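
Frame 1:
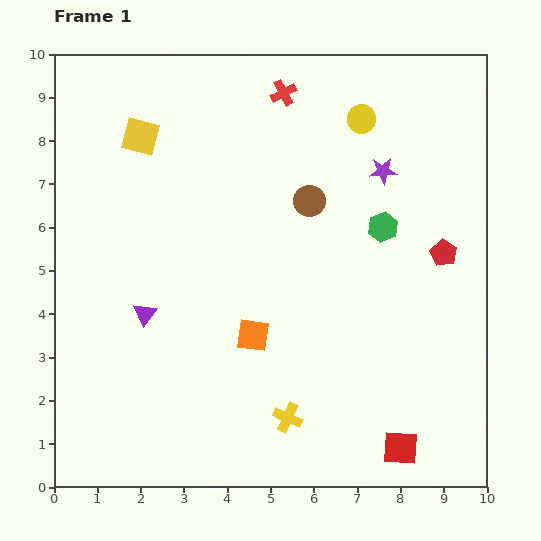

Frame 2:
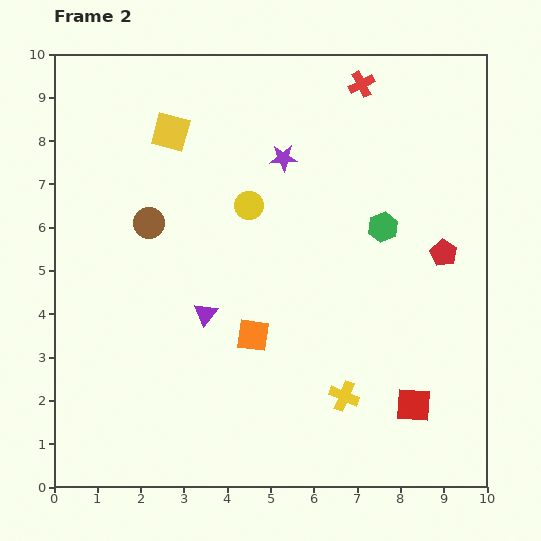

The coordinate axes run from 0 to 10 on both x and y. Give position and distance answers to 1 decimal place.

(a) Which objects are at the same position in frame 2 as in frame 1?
the red pentagon, the orange square, the green hexagon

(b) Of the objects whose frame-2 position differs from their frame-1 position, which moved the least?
the yellow square

(moved 0.7)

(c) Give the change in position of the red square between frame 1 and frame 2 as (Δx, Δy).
(0.3, 1.0)

The red square was at (8.0, 0.9) in frame 1 and (8.3, 1.9) in frame 2.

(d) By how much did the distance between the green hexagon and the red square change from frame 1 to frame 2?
-0.9

Distance in frame 1: 5.1. Distance in frame 2: 4.2.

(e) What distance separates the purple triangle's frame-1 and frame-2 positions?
1.4

The purple triangle moved from (2.1, 4.0) to (3.5, 4.0), a distance of √(1.4² + 0.0²) ≈ 1.4.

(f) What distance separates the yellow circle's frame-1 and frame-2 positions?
3.3

The yellow circle moved from (7.1, 8.5) to (4.5, 6.5), a distance of √(2.6² + 2.0²) ≈ 3.3.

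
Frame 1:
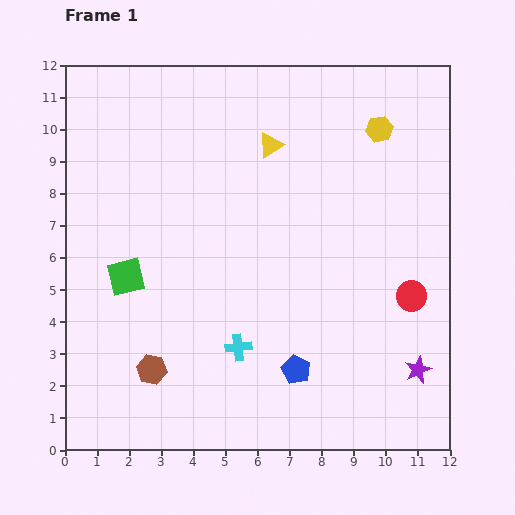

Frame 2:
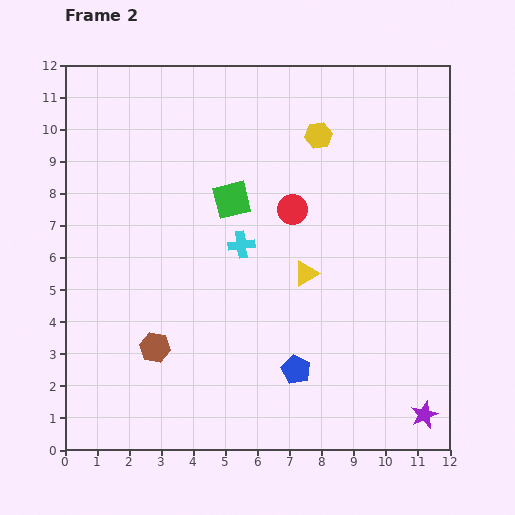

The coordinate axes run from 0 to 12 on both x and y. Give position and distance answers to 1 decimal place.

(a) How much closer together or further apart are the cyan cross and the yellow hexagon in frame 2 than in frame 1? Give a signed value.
-3.9

Distance in frame 1: 8.1. Distance in frame 2: 4.2.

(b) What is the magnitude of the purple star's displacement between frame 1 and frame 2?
1.4

The purple star moved from (11.0, 2.5) to (11.2, 1.1), a distance of √(0.2² + 1.4²) ≈ 1.4.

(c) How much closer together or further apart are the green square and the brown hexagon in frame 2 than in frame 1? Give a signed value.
+2.2

Distance in frame 1: 3.0. Distance in frame 2: 5.2.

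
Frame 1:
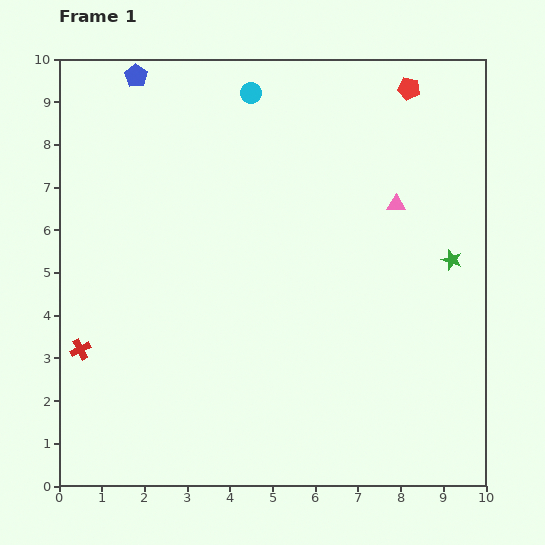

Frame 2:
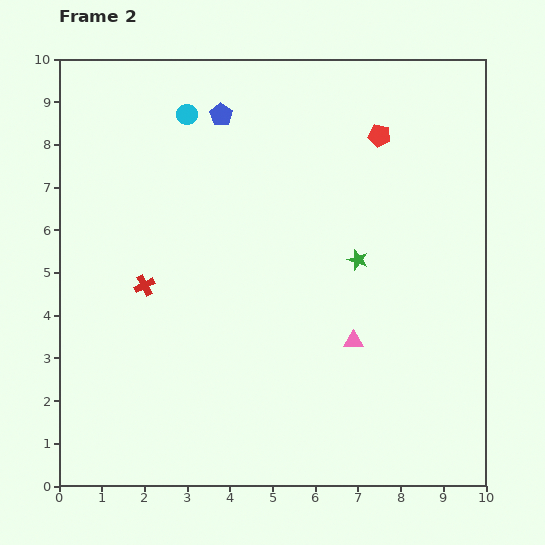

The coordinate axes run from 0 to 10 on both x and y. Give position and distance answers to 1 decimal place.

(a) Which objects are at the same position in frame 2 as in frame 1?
none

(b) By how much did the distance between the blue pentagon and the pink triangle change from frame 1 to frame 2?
-0.7

Distance in frame 1: 6.8. Distance in frame 2: 6.1.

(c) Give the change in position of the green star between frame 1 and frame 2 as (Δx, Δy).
(-2.2, 0.0)

The green star was at (9.2, 5.3) in frame 1 and (7.0, 5.3) in frame 2.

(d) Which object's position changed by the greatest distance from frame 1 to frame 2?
the pink triangle

(moved 3.4; next 2.2)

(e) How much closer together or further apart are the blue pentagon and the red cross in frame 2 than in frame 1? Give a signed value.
-2.1

Distance in frame 1: 6.5. Distance in frame 2: 4.4.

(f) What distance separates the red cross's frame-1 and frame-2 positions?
2.1

The red cross moved from (0.5, 3.2) to (2.0, 4.7), a distance of √(1.5² + 1.5²) ≈ 2.1.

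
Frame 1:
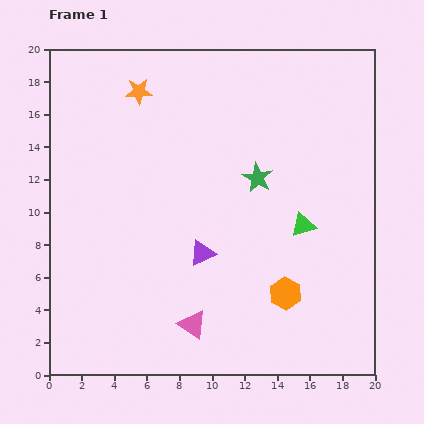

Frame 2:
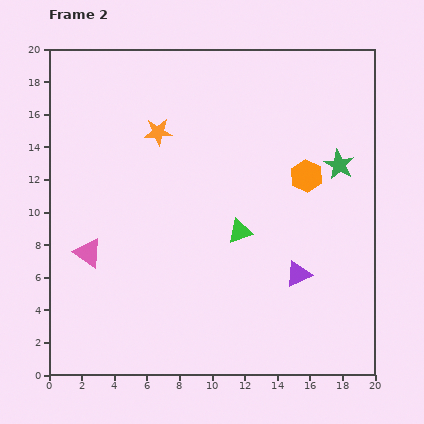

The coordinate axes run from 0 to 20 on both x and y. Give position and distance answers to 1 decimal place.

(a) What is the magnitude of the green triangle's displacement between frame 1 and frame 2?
3.9

The green triangle moved from (15.6, 9.2) to (11.7, 8.8), a distance of √(3.9² + 0.4²) ≈ 3.9.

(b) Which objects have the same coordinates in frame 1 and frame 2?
none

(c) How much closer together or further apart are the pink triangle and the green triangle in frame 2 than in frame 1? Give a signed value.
+0.3

Distance in frame 1: 9.1. Distance in frame 2: 9.4.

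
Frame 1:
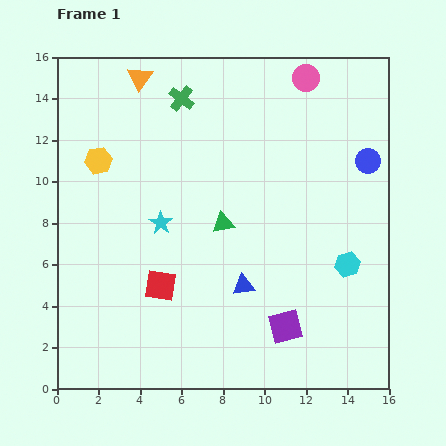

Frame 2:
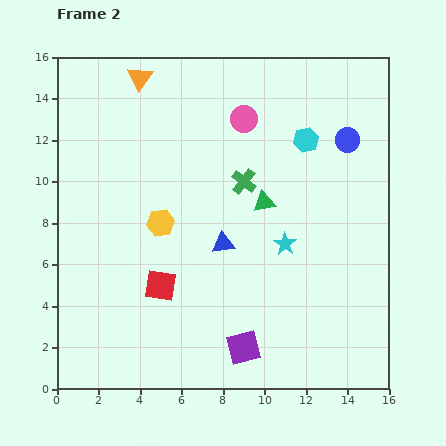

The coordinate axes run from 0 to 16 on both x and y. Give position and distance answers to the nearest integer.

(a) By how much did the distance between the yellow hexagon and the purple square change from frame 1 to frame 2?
-5

Distance in frame 1: 12. Distance in frame 2: 7.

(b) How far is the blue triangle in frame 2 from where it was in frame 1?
2

The blue triangle moved from (9, 5) to (8, 7), a distance of √(1² + 2²) ≈ 2.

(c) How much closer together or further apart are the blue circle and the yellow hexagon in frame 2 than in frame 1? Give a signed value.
-3

Distance in frame 1: 13. Distance in frame 2: 10.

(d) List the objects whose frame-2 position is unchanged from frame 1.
the orange triangle, the red square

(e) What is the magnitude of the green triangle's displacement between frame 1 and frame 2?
2

The green triangle moved from (8, 8) to (10, 9), a distance of √(2² + 1²) ≈ 2.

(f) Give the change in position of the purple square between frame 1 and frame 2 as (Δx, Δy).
(-2, -1)

The purple square was at (11, 3) in frame 1 and (9, 2) in frame 2.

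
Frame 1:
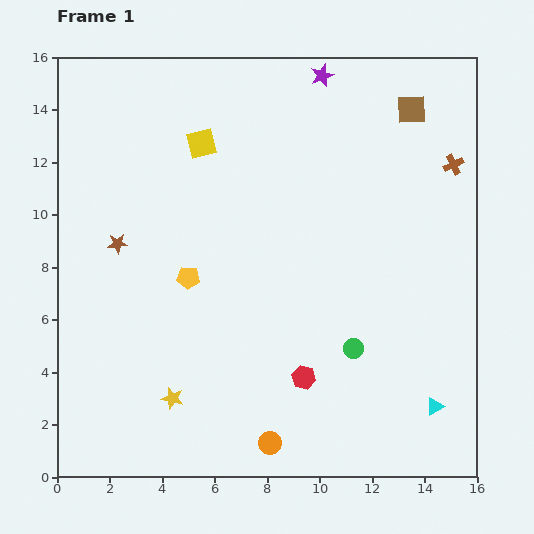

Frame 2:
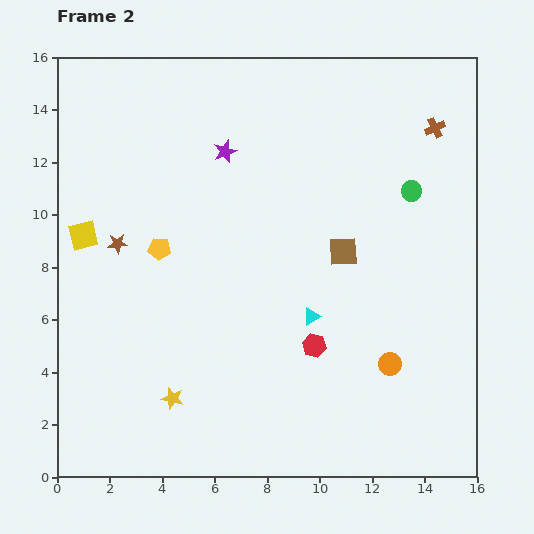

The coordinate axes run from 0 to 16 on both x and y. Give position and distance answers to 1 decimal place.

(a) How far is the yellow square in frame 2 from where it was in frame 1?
5.7

The yellow square moved from (5.5, 12.7) to (1.0, 9.2), a distance of √(4.5² + 3.5²) ≈ 5.7.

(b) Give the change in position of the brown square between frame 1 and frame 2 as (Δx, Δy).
(-2.6, -5.4)

The brown square was at (13.5, 14.0) in frame 1 and (10.9, 8.6) in frame 2.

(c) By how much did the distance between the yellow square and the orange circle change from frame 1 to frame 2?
+1.0

Distance in frame 1: 11.7. Distance in frame 2: 12.7.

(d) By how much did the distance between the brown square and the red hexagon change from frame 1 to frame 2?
-7.2

Distance in frame 1: 11.0. Distance in frame 2: 3.8.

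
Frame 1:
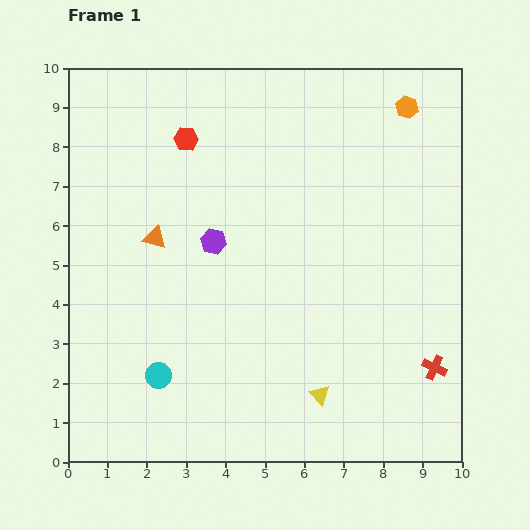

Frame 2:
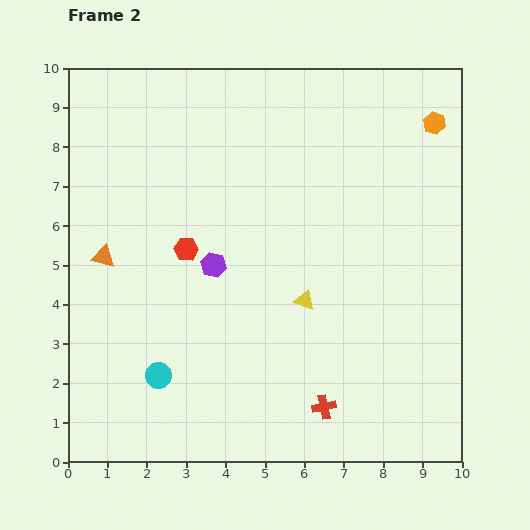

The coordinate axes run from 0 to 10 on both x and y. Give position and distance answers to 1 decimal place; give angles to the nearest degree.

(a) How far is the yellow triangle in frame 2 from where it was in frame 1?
2.4

The yellow triangle moved from (6.4, 1.7) to (6.0, 4.1), a distance of √(0.4² + 2.4²) ≈ 2.4.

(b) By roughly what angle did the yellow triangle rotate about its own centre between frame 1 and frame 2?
28° counter-clockwise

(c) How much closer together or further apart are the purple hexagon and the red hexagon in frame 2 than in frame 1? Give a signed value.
-1.9

Distance in frame 1: 2.7. Distance in frame 2: 0.8.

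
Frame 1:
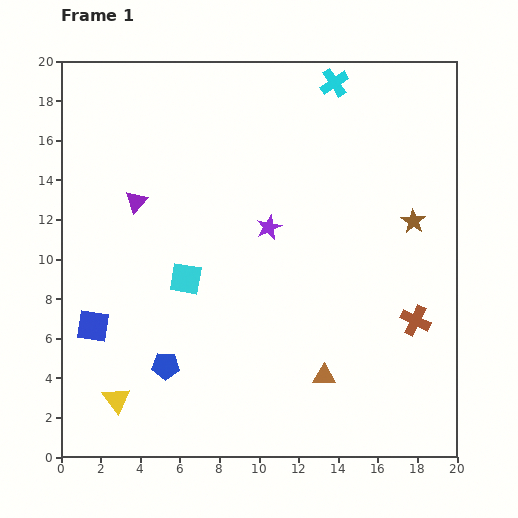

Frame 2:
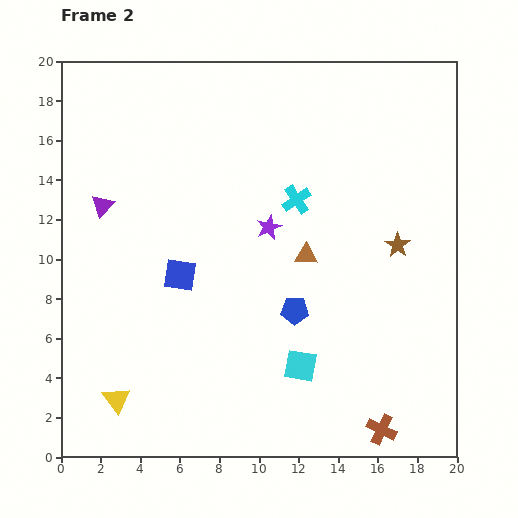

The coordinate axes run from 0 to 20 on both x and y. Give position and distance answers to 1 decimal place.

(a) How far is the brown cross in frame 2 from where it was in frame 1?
5.8

The brown cross moved from (17.9, 6.9) to (16.2, 1.4), a distance of √(1.7² + 5.5²) ≈ 5.8.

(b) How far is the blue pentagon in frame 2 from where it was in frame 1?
7.1

The blue pentagon moved from (5.3, 4.6) to (11.8, 7.4), a distance of √(6.5² + 2.8²) ≈ 7.1.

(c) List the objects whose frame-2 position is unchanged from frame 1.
the yellow triangle, the purple star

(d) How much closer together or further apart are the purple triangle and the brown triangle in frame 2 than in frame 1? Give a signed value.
-2.3

Distance in frame 1: 12.9. Distance in frame 2: 10.6.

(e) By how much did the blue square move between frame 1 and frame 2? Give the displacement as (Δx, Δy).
(4.4, 2.6)

The blue square was at (1.6, 6.6) in frame 1 and (6.0, 9.2) in frame 2.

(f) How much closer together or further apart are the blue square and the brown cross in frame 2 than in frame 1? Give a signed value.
-3.5

Distance in frame 1: 16.3. Distance in frame 2: 12.8.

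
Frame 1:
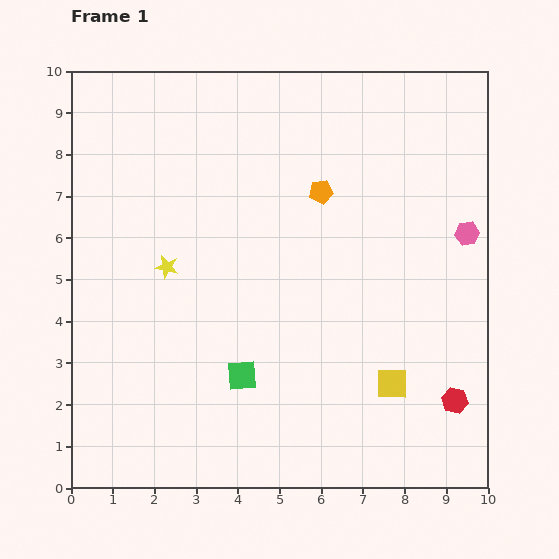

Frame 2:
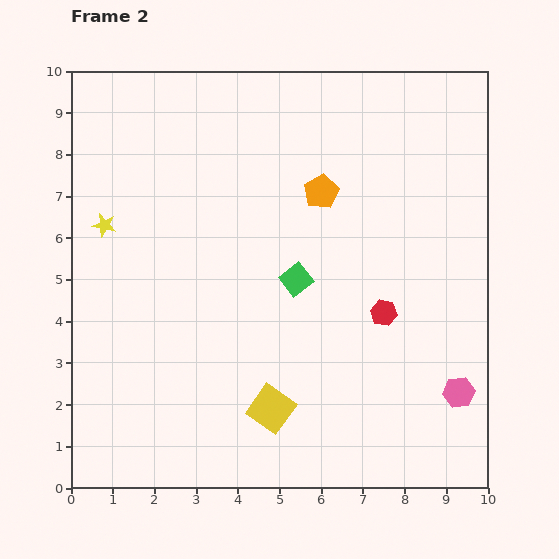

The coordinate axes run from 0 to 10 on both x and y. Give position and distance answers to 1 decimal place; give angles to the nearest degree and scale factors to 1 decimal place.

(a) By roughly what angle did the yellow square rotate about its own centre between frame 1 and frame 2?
34° clockwise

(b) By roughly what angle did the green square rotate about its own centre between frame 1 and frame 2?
33° counter-clockwise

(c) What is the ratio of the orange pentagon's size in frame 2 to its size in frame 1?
1.4×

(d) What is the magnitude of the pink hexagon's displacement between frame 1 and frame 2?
3.8

The pink hexagon moved from (9.5, 6.1) to (9.3, 2.3), a distance of √(0.2² + 3.8²) ≈ 3.8.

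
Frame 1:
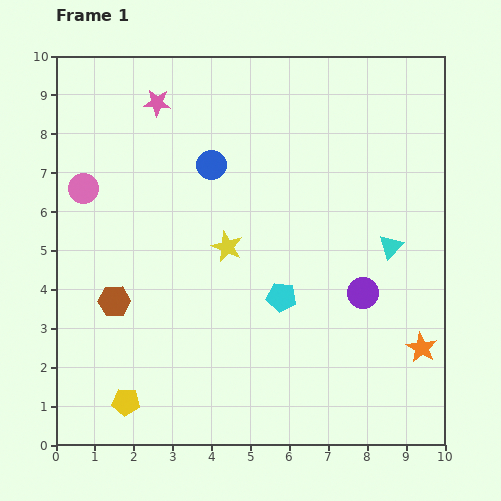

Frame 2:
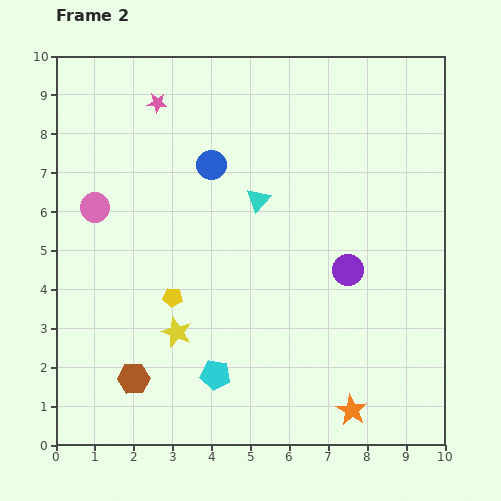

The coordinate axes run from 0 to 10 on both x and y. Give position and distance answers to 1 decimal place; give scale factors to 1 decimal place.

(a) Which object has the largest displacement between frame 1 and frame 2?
the cyan triangle

(moved 3.6; next 3.0)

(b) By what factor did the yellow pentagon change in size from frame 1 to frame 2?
0.7×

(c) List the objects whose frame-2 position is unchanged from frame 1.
the blue circle, the pink star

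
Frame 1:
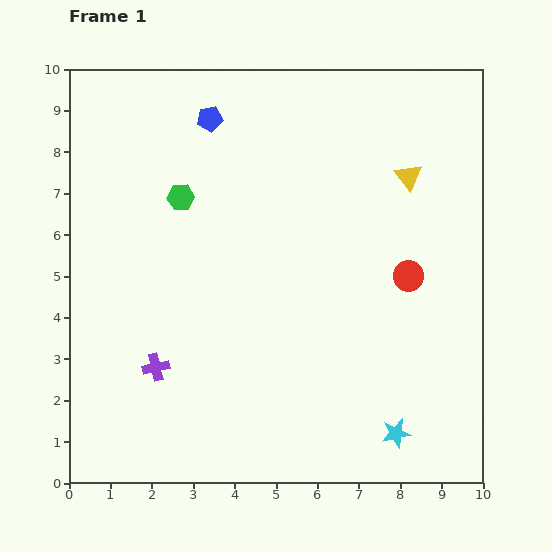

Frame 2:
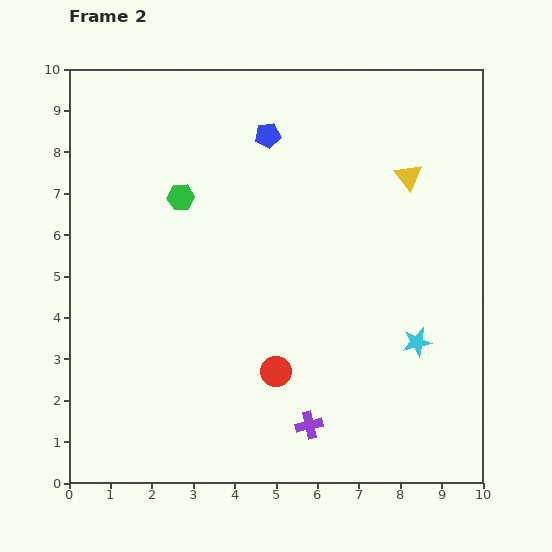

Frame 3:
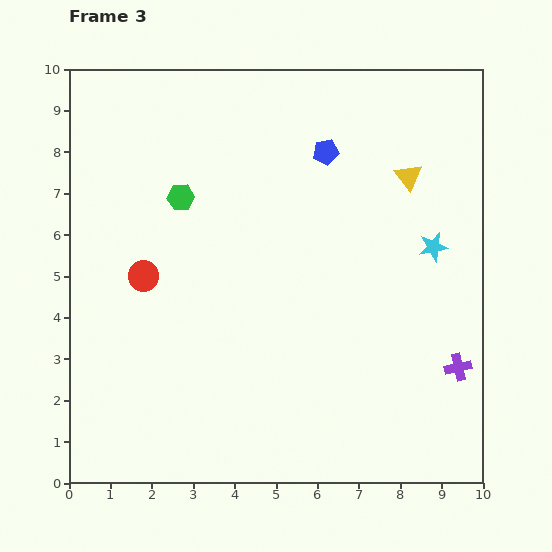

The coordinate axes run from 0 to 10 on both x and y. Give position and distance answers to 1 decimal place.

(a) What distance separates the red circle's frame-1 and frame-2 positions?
3.9

The red circle moved from (8.2, 5.0) to (5.0, 2.7), a distance of √(3.2² + 2.3²) ≈ 3.9.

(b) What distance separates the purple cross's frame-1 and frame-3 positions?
7.3

The purple cross moved from (2.1, 2.8) to (9.4, 2.8), a distance of √(7.3² + 0.0²) ≈ 7.3.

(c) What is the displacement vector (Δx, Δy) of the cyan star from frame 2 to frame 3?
(0.4, 2.3)

The cyan star was at (8.4, 3.4) in frame 2 and (8.8, 5.7) in frame 3.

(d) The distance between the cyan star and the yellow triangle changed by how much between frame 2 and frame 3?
-2.2

Distance in frame 2: 4.0. Distance in frame 3: 1.8.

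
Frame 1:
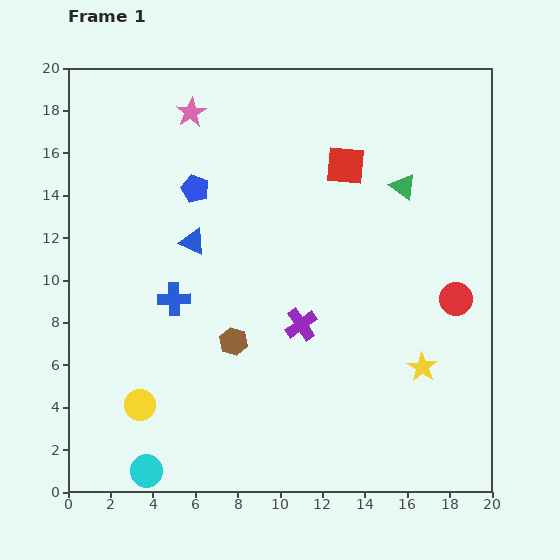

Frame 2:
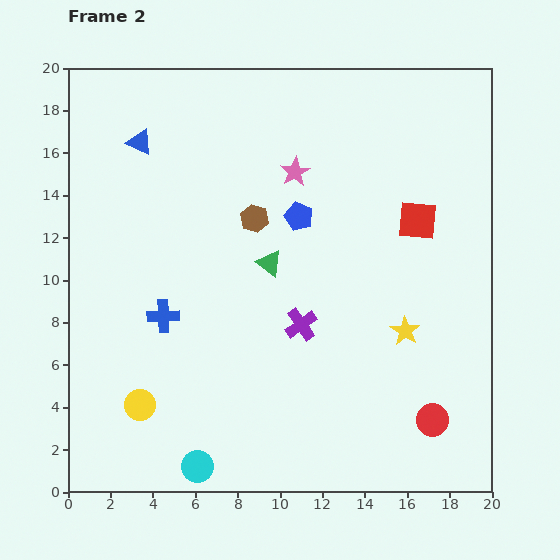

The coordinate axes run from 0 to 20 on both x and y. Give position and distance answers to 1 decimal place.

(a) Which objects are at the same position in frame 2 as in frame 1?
the yellow circle, the purple cross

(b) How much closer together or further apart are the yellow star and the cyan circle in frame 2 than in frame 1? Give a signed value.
-2.2

Distance in frame 1: 13.9. Distance in frame 2: 11.7.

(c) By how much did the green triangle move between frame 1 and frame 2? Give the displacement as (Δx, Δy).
(-6.3, -3.6)

The green triangle was at (15.8, 14.4) in frame 1 and (9.5, 10.8) in frame 2.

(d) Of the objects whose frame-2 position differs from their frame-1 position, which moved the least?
the blue cross

(moved 0.9)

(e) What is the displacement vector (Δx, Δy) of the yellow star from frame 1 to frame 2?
(-0.8, 1.7)

The yellow star was at (16.7, 5.9) in frame 1 and (15.9, 7.6) in frame 2.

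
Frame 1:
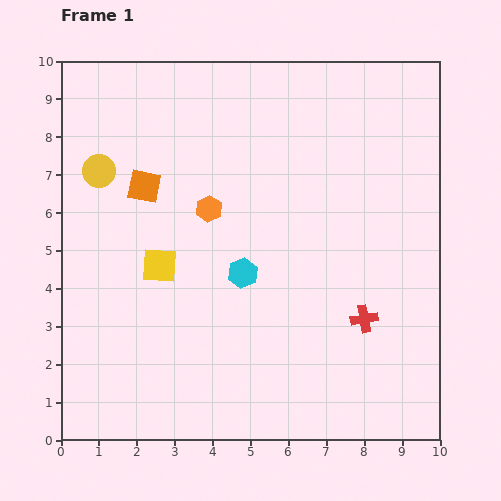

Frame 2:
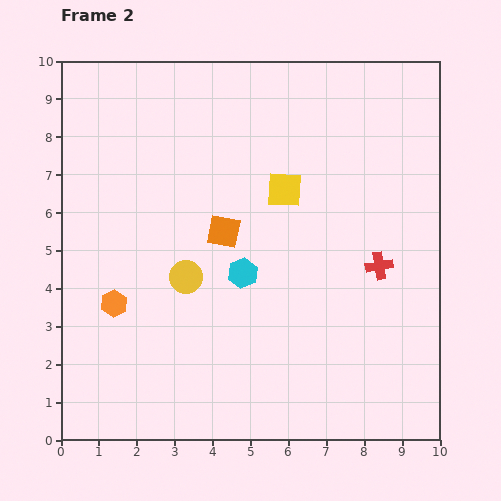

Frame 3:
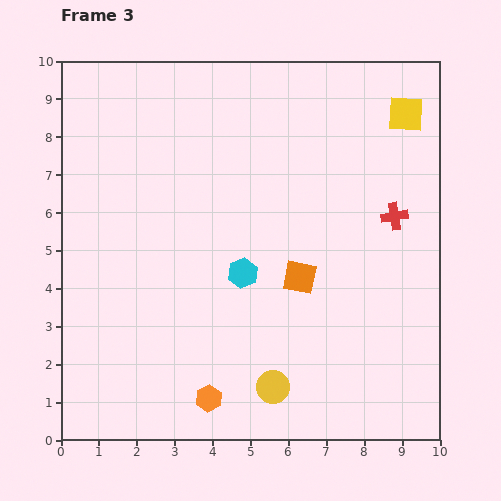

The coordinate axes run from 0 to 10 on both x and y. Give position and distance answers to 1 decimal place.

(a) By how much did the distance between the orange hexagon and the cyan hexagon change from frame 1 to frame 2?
+1.6

Distance in frame 1: 1.9. Distance in frame 2: 3.5.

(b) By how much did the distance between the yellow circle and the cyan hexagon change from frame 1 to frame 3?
-1.6

Distance in frame 1: 4.7. Distance in frame 3: 3.1.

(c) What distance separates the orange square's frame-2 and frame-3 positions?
2.3

The orange square moved from (4.3, 5.5) to (6.3, 4.3), a distance of √(2.0² + 1.2²) ≈ 2.3.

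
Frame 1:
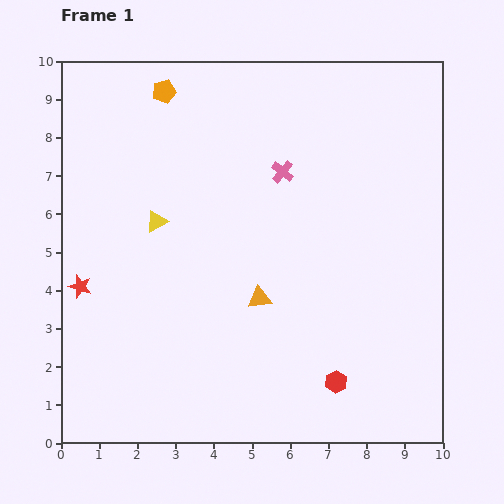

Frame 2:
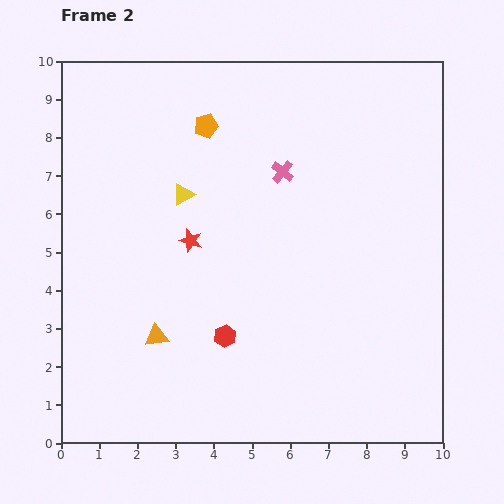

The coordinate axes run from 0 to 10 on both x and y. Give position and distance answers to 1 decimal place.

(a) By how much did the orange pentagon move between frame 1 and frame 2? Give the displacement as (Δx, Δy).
(1.1, -0.9)

The orange pentagon was at (2.7, 9.2) in frame 1 and (3.8, 8.3) in frame 2.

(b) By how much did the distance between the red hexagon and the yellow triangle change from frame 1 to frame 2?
-2.4

Distance in frame 1: 6.3. Distance in frame 2: 3.9.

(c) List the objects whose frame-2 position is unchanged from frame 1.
the pink cross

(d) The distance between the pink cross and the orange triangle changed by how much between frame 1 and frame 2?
+2.0

Distance in frame 1: 3.4. Distance in frame 2: 5.4.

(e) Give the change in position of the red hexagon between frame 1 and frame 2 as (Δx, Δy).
(-2.9, 1.2)

The red hexagon was at (7.2, 1.6) in frame 1 and (4.3, 2.8) in frame 2.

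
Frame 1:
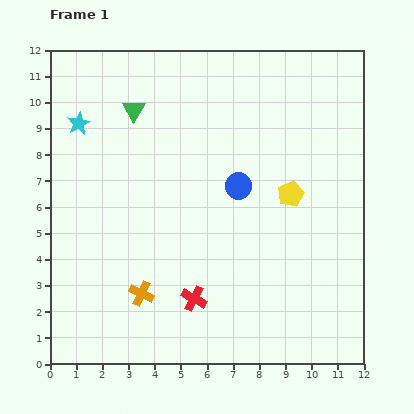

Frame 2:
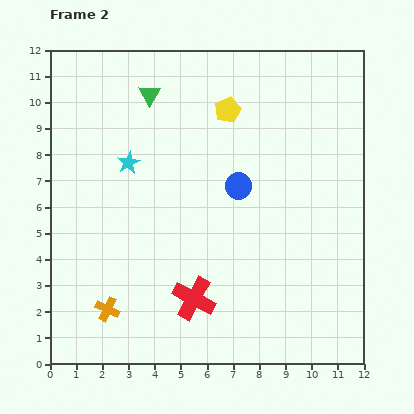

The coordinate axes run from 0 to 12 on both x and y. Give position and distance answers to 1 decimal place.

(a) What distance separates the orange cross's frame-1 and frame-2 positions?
1.4

The orange cross moved from (3.5, 2.7) to (2.2, 2.1), a distance of √(1.3² + 0.6²) ≈ 1.4.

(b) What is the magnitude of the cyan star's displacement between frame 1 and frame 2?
2.4

The cyan star moved from (1.1, 9.2) to (3.0, 7.7), a distance of √(1.9² + 1.5²) ≈ 2.4.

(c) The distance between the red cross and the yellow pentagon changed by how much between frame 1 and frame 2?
+1.9

Distance in frame 1: 5.4. Distance in frame 2: 7.3.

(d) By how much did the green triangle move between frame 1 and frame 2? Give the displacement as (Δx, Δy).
(0.6, 0.6)

The green triangle was at (3.2, 9.7) in frame 1 and (3.8, 10.3) in frame 2.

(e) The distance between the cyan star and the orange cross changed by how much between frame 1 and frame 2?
-1.2

Distance in frame 1: 6.9. Distance in frame 2: 5.7.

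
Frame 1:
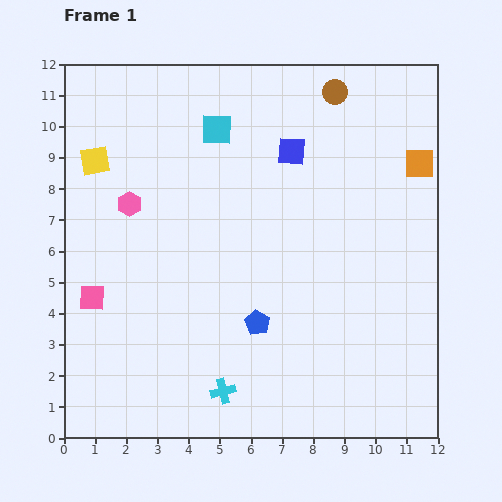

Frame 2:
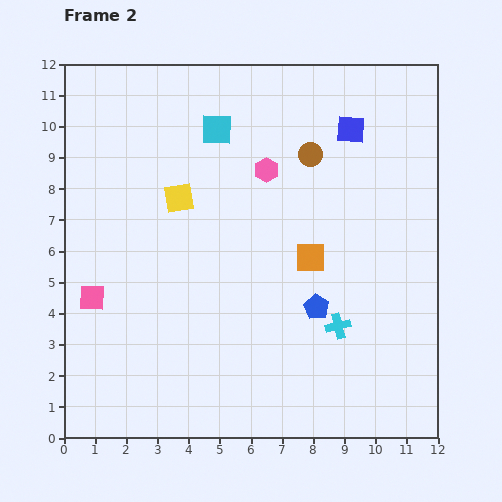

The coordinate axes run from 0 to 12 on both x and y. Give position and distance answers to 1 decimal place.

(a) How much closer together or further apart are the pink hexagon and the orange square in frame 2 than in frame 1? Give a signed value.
-6.3

Distance in frame 1: 9.4. Distance in frame 2: 3.1.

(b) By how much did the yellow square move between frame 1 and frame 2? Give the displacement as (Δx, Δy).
(2.7, -1.2)

The yellow square was at (1.0, 8.9) in frame 1 and (3.7, 7.7) in frame 2.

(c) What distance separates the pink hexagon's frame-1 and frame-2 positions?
4.5

The pink hexagon moved from (2.1, 7.5) to (6.5, 8.6), a distance of √(4.4² + 1.1²) ≈ 4.5.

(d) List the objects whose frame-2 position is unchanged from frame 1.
the cyan square, the pink square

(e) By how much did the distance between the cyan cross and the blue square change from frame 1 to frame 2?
-1.7

Distance in frame 1: 8.0. Distance in frame 2: 6.3.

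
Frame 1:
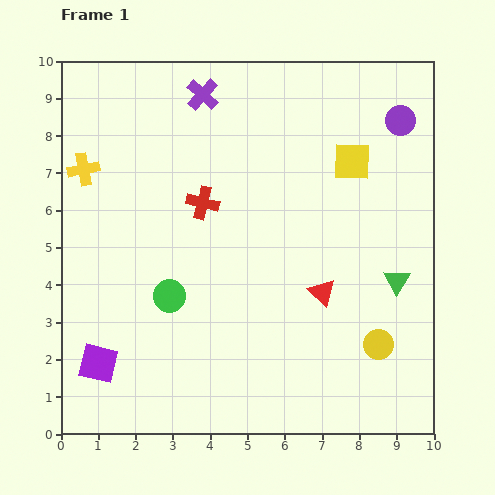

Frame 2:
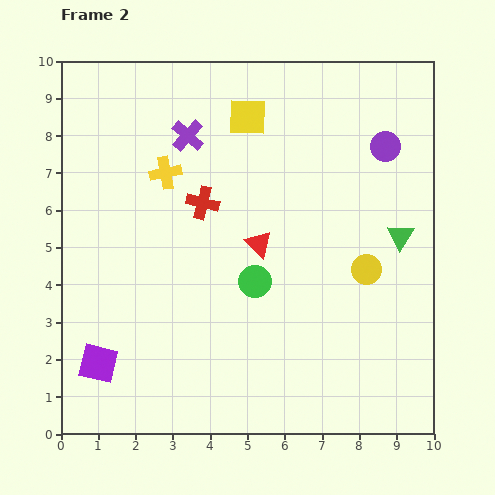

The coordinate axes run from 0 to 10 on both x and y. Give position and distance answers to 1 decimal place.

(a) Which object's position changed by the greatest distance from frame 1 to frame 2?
the yellow square

(moved 3.0; next 2.3)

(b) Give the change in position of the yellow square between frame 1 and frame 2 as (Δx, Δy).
(-2.8, 1.2)

The yellow square was at (7.8, 7.3) in frame 1 and (5.0, 8.5) in frame 2.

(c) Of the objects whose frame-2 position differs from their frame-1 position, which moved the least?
the purple circle

(moved 0.8)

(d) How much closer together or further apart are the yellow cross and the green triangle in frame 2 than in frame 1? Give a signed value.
-2.4

Distance in frame 1: 8.9. Distance in frame 2: 6.5.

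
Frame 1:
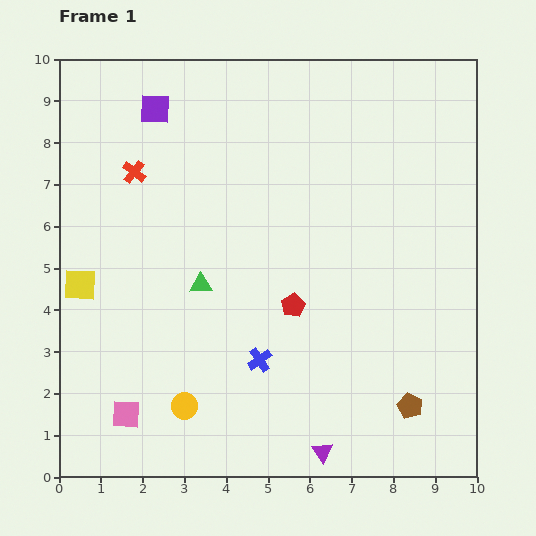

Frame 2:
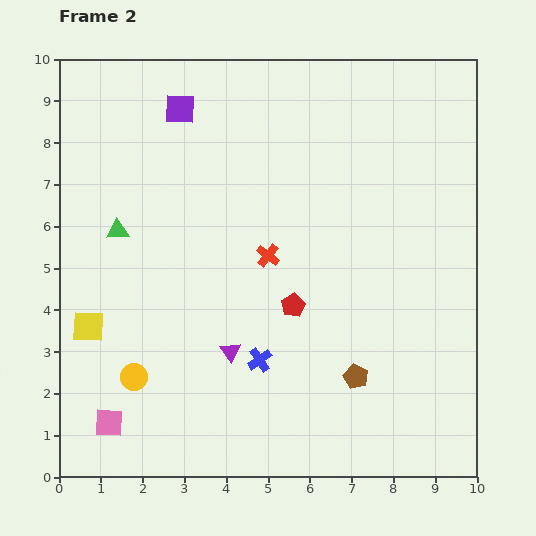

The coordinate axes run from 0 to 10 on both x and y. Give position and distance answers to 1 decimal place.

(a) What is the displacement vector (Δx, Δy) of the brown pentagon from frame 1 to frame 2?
(-1.3, 0.7)

The brown pentagon was at (8.4, 1.7) in frame 1 and (7.1, 2.4) in frame 2.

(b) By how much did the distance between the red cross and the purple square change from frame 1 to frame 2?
+2.5

Distance in frame 1: 1.6. Distance in frame 2: 4.1.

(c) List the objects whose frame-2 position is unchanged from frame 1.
the blue cross, the red pentagon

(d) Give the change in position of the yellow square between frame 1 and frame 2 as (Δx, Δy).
(0.2, -1.0)

The yellow square was at (0.5, 4.6) in frame 1 and (0.7, 3.6) in frame 2.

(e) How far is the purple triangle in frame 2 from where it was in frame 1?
3.3

The purple triangle moved from (6.3, 0.6) to (4.1, 3.0), a distance of √(2.2² + 2.4²) ≈ 3.3.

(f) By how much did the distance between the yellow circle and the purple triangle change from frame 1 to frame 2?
-1.1

Distance in frame 1: 3.5. Distance in frame 2: 2.4.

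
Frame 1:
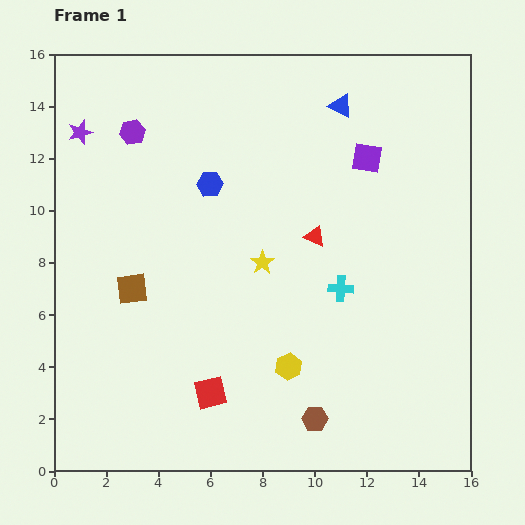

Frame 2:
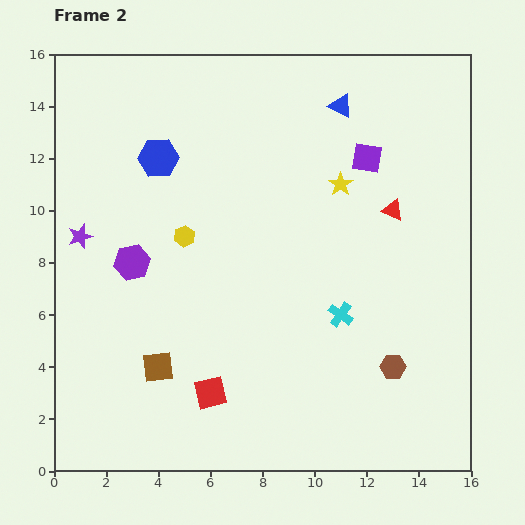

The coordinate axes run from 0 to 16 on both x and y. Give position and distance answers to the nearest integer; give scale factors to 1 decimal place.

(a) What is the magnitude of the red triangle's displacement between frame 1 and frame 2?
3

The red triangle moved from (10, 9) to (13, 10), a distance of √(3² + 1²) ≈ 3.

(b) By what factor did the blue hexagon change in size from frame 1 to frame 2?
1.5×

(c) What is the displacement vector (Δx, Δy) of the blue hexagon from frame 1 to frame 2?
(-2, 1)

The blue hexagon was at (6, 11) in frame 1 and (4, 12) in frame 2.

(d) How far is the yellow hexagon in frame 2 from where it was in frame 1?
6

The yellow hexagon moved from (9, 4) to (5, 9), a distance of √(4² + 5²) ≈ 6.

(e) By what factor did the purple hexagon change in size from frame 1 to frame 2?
1.4×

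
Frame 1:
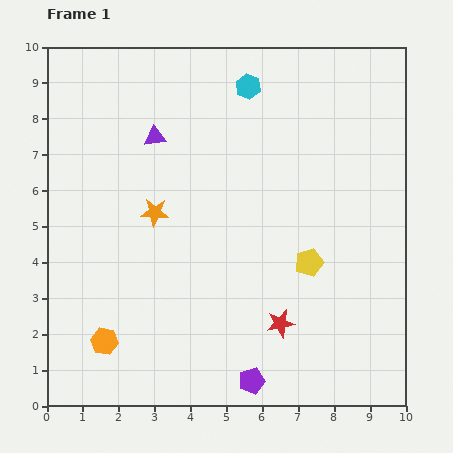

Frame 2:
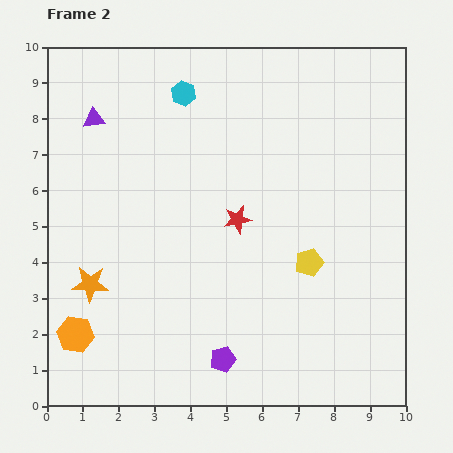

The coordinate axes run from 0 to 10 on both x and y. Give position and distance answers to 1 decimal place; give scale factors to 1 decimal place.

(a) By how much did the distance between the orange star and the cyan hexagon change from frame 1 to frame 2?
+1.5

Distance in frame 1: 4.4. Distance in frame 2: 5.9.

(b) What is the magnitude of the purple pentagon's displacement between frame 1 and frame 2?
1.0

The purple pentagon moved from (5.7, 0.7) to (4.9, 1.3), a distance of √(0.8² + 0.6²) ≈ 1.0.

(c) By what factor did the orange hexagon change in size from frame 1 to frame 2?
1.3×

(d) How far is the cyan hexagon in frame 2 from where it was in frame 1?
1.8

The cyan hexagon moved from (5.6, 8.9) to (3.8, 8.7), a distance of √(1.8² + 0.2²) ≈ 1.8.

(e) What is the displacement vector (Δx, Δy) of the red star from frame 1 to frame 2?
(-1.2, 2.9)

The red star was at (6.5, 2.3) in frame 1 and (5.3, 5.2) in frame 2.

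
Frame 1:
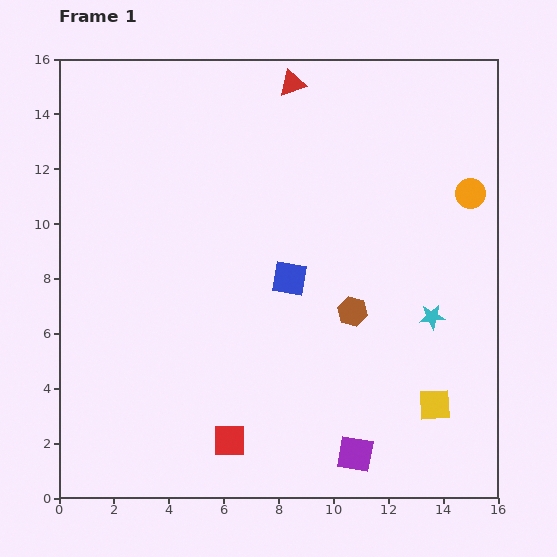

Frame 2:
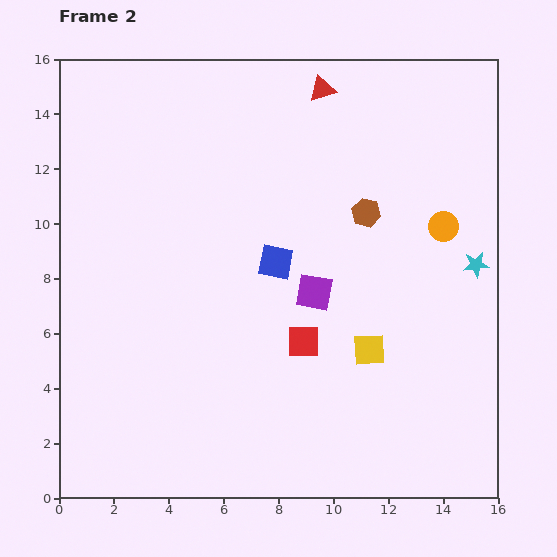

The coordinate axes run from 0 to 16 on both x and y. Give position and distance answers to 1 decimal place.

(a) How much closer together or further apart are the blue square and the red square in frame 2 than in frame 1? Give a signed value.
-3.2

Distance in frame 1: 6.3. Distance in frame 2: 3.1.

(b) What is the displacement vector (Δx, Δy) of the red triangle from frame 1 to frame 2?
(1.1, -0.2)

The red triangle was at (8.5, 15.1) in frame 1 and (9.6, 14.9) in frame 2.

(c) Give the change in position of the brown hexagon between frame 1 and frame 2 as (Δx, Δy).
(0.5, 3.6)

The brown hexagon was at (10.7, 6.8) in frame 1 and (11.2, 10.4) in frame 2.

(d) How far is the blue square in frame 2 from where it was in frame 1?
0.8

The blue square moved from (8.4, 8.0) to (7.9, 8.6), a distance of √(0.5² + 0.6²) ≈ 0.8.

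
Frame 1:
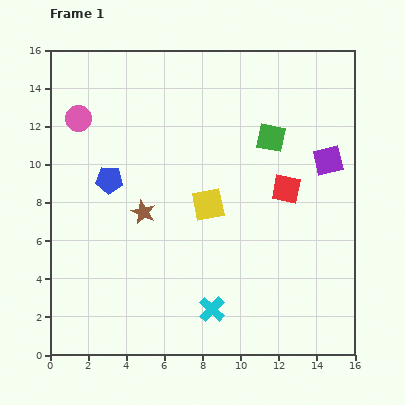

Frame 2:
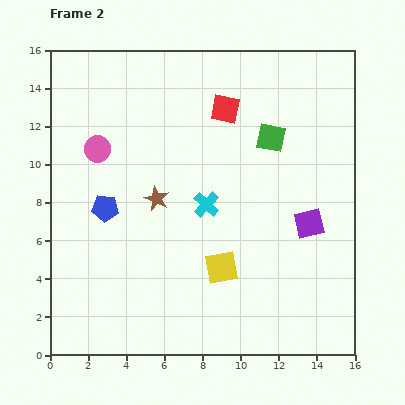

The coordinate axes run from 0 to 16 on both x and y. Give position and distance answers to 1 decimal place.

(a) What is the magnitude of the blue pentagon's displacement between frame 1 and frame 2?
1.5

The blue pentagon moved from (3.1, 9.2) to (2.9, 7.7), a distance of √(0.2² + 1.5²) ≈ 1.5.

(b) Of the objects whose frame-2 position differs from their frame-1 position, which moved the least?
the brown star

(moved 1.0)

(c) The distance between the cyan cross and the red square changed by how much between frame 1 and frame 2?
-2.3

Distance in frame 1: 7.4. Distance in frame 2: 5.1.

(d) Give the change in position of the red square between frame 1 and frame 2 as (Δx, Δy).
(-3.2, 4.2)

The red square was at (12.4, 8.7) in frame 1 and (9.2, 12.9) in frame 2.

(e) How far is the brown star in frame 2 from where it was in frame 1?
1.0

The brown star moved from (4.9, 7.5) to (5.6, 8.2), a distance of √(0.7² + 0.7²) ≈ 1.0.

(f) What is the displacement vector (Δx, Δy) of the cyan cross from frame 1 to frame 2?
(-0.3, 5.5)

The cyan cross was at (8.5, 2.4) in frame 1 and (8.2, 7.9) in frame 2.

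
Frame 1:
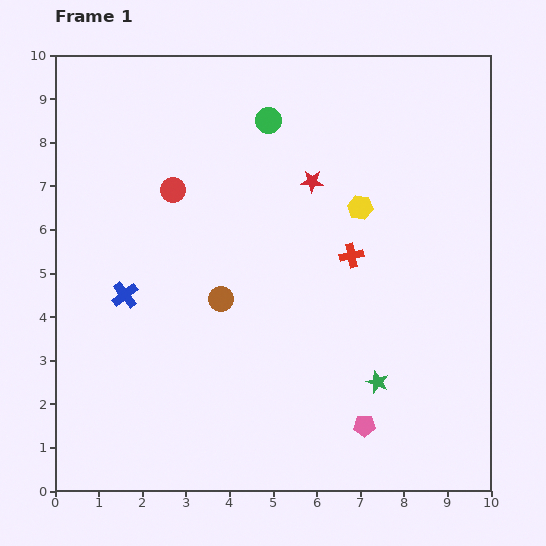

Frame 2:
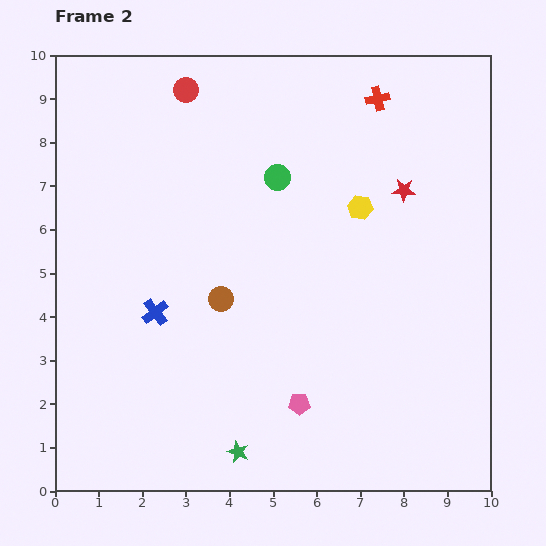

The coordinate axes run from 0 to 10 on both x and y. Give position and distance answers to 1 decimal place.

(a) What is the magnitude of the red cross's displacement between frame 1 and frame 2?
3.6

The red cross moved from (6.8, 5.4) to (7.4, 9.0), a distance of √(0.6² + 3.6²) ≈ 3.6.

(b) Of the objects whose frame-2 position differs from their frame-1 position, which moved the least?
the blue cross

(moved 0.8)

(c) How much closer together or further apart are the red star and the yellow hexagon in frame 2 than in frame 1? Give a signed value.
-0.2

Distance in frame 1: 1.3. Distance in frame 2: 1.1.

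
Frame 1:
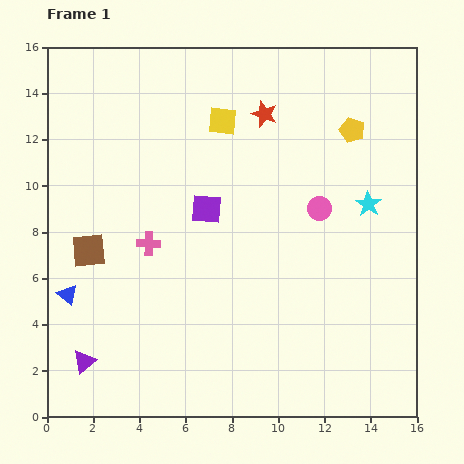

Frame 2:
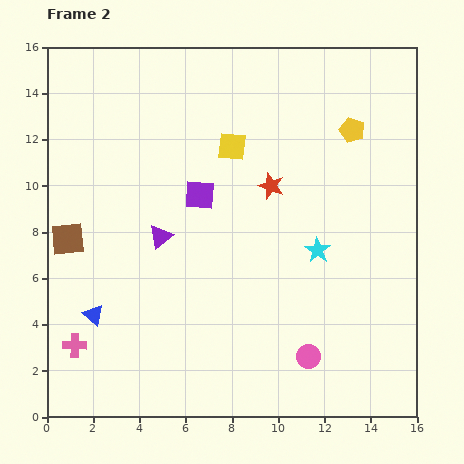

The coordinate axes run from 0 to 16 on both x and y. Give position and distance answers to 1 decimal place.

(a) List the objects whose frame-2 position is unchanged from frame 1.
the yellow pentagon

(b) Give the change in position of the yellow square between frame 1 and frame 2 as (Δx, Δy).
(0.4, -1.1)

The yellow square was at (7.6, 12.8) in frame 1 and (8.0, 11.7) in frame 2.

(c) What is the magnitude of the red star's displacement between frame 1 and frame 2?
3.1

The red star moved from (9.4, 13.1) to (9.7, 10.0), a distance of √(0.3² + 3.1²) ≈ 3.1.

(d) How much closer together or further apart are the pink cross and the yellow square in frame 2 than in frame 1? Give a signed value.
+4.8

Distance in frame 1: 6.2. Distance in frame 2: 11.0.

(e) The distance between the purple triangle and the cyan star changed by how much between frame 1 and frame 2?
-7.3

Distance in frame 1: 14.1. Distance in frame 2: 6.8.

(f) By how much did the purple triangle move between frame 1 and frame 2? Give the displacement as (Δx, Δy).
(3.3, 5.4)

The purple triangle was at (1.6, 2.4) in frame 1 and (4.9, 7.8) in frame 2.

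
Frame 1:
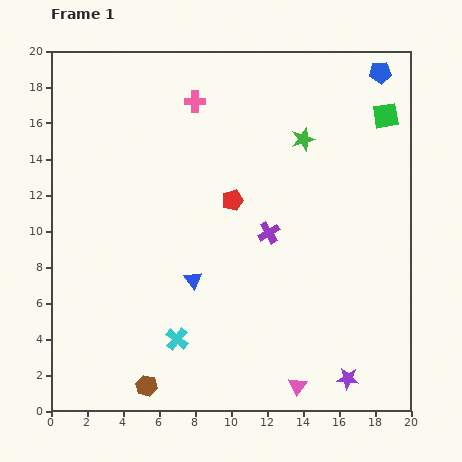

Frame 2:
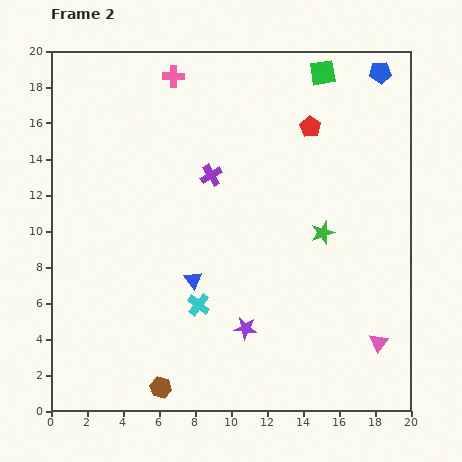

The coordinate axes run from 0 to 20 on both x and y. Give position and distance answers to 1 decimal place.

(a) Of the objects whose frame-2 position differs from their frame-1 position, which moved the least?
the brown hexagon

(moved 0.8)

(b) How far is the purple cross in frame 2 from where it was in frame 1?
4.5

The purple cross moved from (12.1, 9.9) to (8.9, 13.1), a distance of √(3.2² + 3.2²) ≈ 4.5.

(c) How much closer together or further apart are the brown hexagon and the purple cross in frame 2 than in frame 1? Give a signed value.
+1.2

Distance in frame 1: 10.9. Distance in frame 2: 12.1.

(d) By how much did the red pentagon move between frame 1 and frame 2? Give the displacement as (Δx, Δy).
(4.3, 4.1)

The red pentagon was at (10.1, 11.7) in frame 1 and (14.4, 15.8) in frame 2.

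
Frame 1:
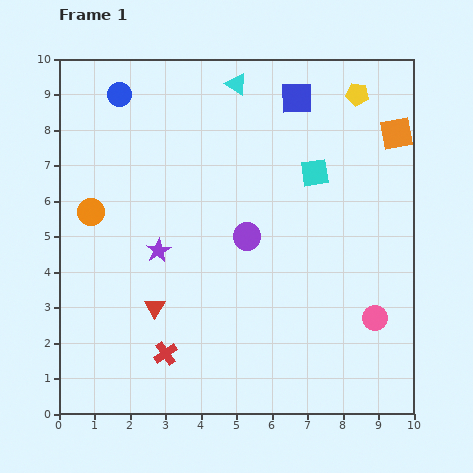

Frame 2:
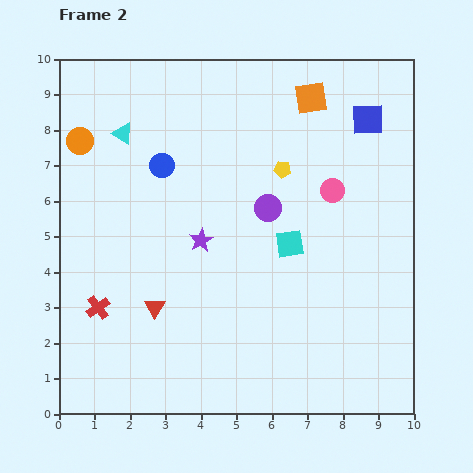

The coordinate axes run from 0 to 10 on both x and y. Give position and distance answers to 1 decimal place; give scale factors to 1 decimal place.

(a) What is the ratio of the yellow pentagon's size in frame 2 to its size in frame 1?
0.7×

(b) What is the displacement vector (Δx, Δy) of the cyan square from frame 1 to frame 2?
(-0.7, -2.0)

The cyan square was at (7.2, 6.8) in frame 1 and (6.5, 4.8) in frame 2.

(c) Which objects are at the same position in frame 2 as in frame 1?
the red triangle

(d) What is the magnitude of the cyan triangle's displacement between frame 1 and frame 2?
3.5

The cyan triangle moved from (5.0, 9.3) to (1.8, 7.9), a distance of √(3.2² + 1.4²) ≈ 3.5.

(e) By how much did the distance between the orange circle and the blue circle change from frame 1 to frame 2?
-1.0

Distance in frame 1: 3.4. Distance in frame 2: 2.4.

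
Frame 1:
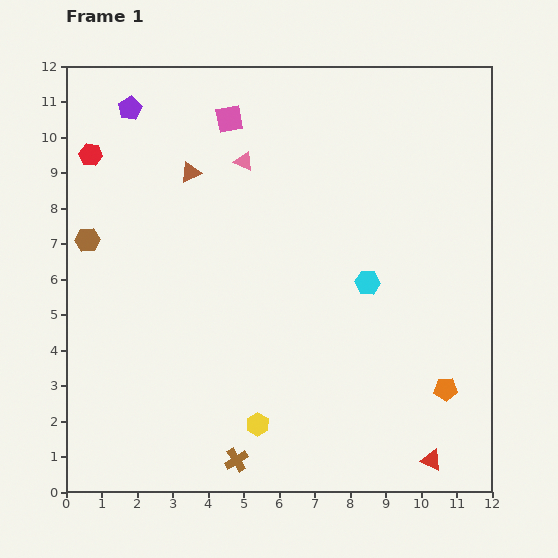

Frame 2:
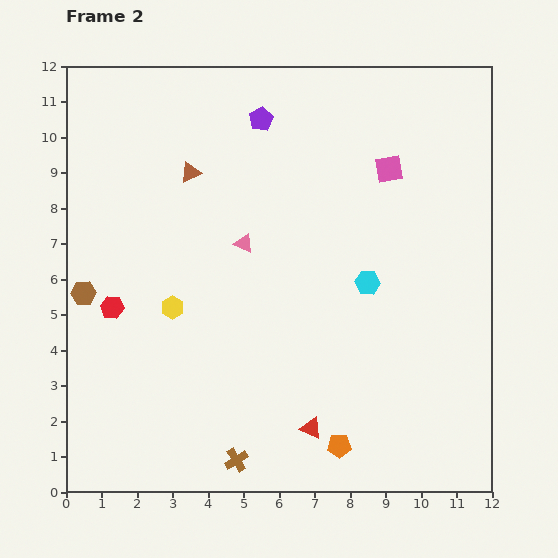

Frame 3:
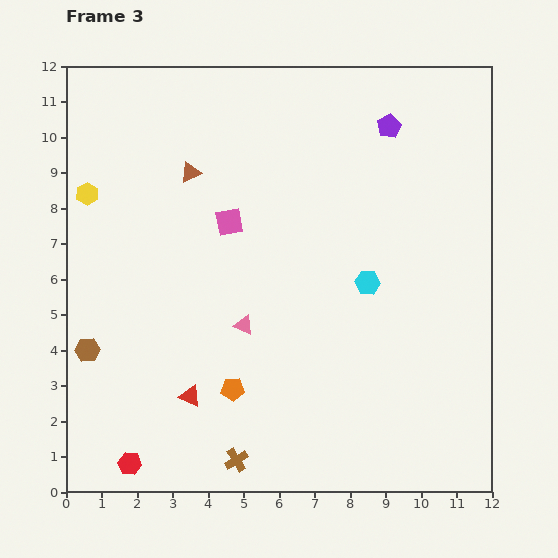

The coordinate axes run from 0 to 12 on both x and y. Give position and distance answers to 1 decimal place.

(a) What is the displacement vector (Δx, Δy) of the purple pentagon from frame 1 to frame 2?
(3.7, -0.3)

The purple pentagon was at (1.8, 10.8) in frame 1 and (5.5, 10.5) in frame 2.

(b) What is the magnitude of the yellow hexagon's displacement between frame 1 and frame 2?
4.1

The yellow hexagon moved from (5.4, 1.9) to (3.0, 5.2), a distance of √(2.4² + 3.3²) ≈ 4.1.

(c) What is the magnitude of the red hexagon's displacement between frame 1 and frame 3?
8.8

The red hexagon moved from (0.7, 9.5) to (1.8, 0.8), a distance of √(1.1² + 8.7²) ≈ 8.8.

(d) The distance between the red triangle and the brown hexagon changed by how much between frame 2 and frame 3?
-4.2

Distance in frame 2: 7.4. Distance in frame 3: 3.2.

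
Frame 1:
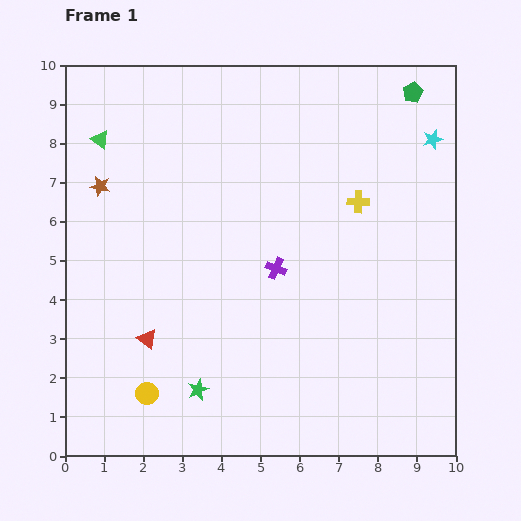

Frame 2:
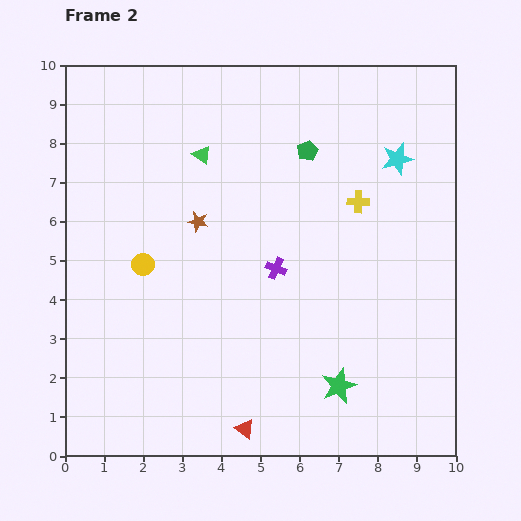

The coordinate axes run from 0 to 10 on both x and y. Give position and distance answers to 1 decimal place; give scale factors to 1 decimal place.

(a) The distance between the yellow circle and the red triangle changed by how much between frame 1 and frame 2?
+3.5

Distance in frame 1: 1.4. Distance in frame 2: 4.9.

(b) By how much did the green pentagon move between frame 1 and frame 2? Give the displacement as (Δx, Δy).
(-2.7, -1.5)

The green pentagon was at (8.9, 9.3) in frame 1 and (6.2, 7.8) in frame 2.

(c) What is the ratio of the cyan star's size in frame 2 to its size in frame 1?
1.6×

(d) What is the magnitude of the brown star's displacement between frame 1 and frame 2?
2.7

The brown star moved from (0.9, 6.9) to (3.4, 6.0), a distance of √(2.5² + 0.9²) ≈ 2.7.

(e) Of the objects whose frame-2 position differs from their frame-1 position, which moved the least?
the cyan star

(moved 1.0)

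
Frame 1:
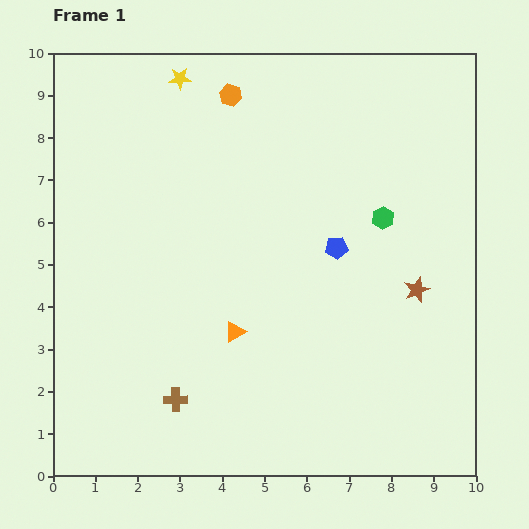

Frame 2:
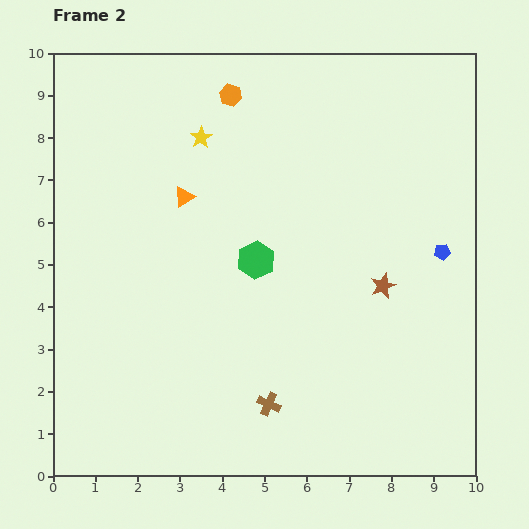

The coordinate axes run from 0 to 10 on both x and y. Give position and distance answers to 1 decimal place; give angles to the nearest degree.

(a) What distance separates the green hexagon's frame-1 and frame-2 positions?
3.2

The green hexagon moved from (7.8, 6.1) to (4.8, 5.1), a distance of √(3.0² + 1.0²) ≈ 3.2.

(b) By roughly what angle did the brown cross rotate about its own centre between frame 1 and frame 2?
26° clockwise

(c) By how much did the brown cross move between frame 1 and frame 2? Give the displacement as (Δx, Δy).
(2.2, -0.1)

The brown cross was at (2.9, 1.8) in frame 1 and (5.1, 1.7) in frame 2.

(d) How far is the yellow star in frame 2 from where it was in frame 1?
1.5

The yellow star moved from (3.0, 9.4) to (3.5, 8.0), a distance of √(0.5² + 1.4²) ≈ 1.5.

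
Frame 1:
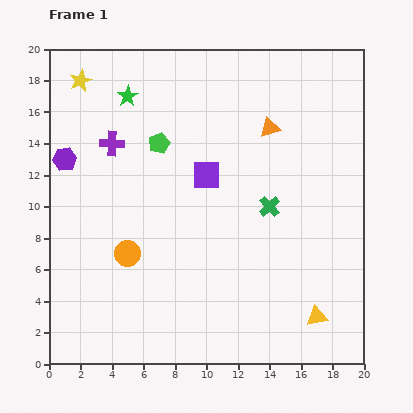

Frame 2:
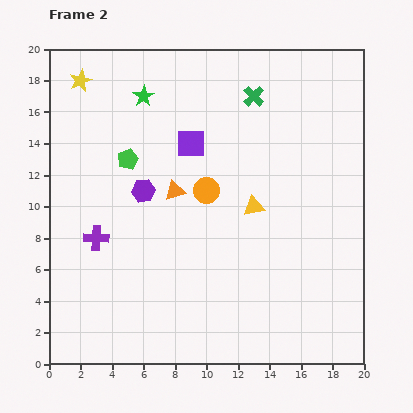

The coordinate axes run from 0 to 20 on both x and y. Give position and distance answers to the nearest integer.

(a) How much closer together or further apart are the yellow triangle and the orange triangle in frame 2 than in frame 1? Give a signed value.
-7

Distance in frame 1: 12. Distance in frame 2: 5.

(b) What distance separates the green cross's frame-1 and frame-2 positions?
7

The green cross moved from (14, 10) to (13, 17), a distance of √(1² + 7²) ≈ 7.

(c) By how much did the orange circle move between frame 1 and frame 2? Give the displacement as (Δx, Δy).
(5, 4)

The orange circle was at (5, 7) in frame 1 and (10, 11) in frame 2.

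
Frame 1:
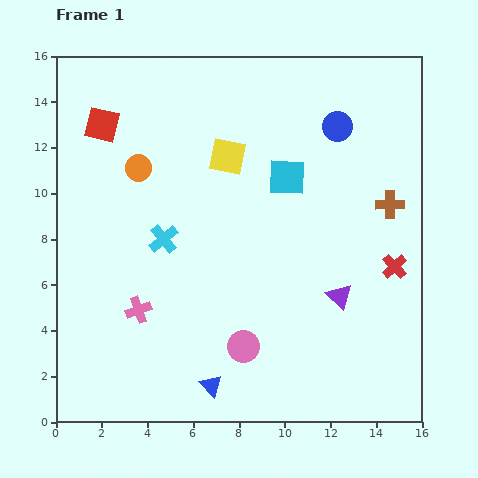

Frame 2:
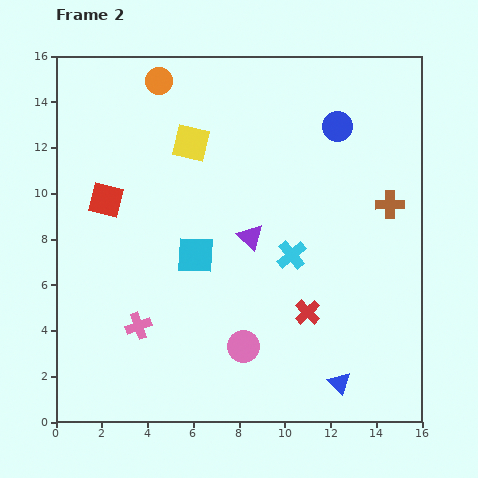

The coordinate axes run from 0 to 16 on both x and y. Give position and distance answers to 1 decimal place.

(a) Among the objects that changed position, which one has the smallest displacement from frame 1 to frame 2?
the pink cross

(moved 0.7)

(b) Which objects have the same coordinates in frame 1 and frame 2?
the pink circle, the brown cross, the blue circle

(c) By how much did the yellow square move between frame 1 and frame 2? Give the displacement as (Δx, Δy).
(-1.6, 0.6)

The yellow square was at (7.5, 11.6) in frame 1 and (5.9, 12.2) in frame 2.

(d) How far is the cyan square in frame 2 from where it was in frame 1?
5.2

The cyan square moved from (10.1, 10.7) to (6.1, 7.3), a distance of √(4.0² + 3.4²) ≈ 5.2.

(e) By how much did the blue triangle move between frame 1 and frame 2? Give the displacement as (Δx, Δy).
(5.6, 0.1)

The blue triangle was at (6.8, 1.6) in frame 1 and (12.4, 1.7) in frame 2.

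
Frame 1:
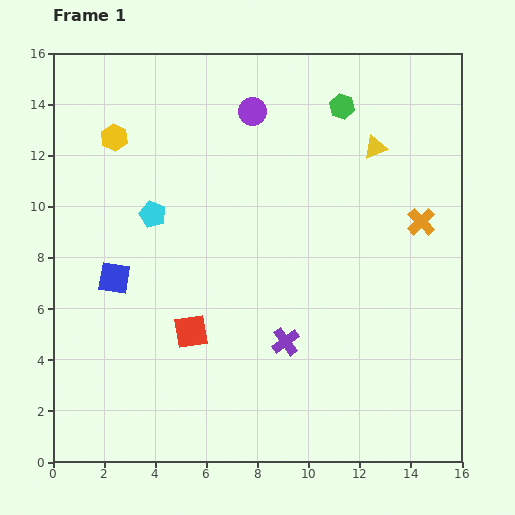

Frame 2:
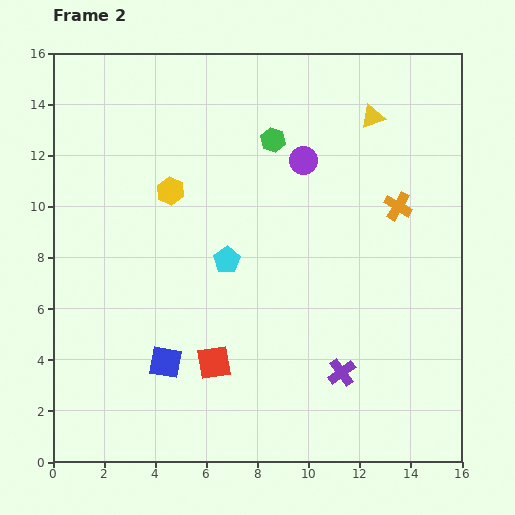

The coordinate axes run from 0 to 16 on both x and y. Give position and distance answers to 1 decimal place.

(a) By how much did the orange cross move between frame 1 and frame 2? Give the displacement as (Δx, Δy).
(-0.9, 0.6)

The orange cross was at (14.4, 9.4) in frame 1 and (13.5, 10.0) in frame 2.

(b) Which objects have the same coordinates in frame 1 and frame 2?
none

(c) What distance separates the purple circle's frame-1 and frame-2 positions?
2.8

The purple circle moved from (7.8, 13.7) to (9.8, 11.8), a distance of √(2.0² + 1.9²) ≈ 2.8.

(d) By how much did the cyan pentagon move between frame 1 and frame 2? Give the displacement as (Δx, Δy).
(2.9, -1.8)

The cyan pentagon was at (3.9, 9.7) in frame 1 and (6.8, 7.9) in frame 2.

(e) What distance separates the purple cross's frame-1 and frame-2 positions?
2.5

The purple cross moved from (9.1, 4.7) to (11.3, 3.5), a distance of √(2.2² + 1.2²) ≈ 2.5.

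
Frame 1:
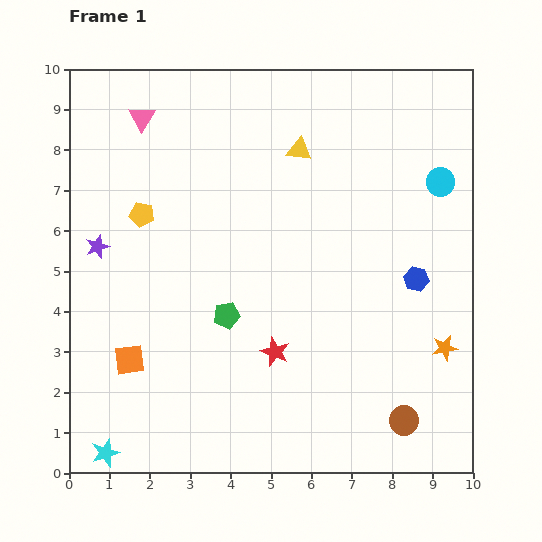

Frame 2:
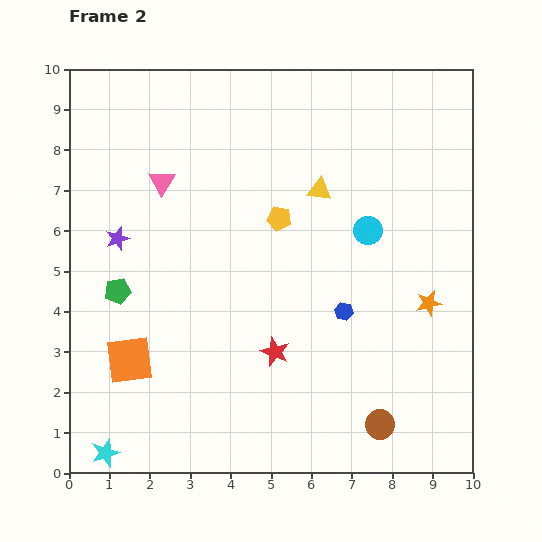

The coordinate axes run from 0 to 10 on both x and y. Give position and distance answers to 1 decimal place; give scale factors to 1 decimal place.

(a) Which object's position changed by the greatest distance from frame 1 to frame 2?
the yellow pentagon

(moved 3.4; next 2.8)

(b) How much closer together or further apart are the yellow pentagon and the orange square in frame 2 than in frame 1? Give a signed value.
+1.5

Distance in frame 1: 3.6. Distance in frame 2: 5.1.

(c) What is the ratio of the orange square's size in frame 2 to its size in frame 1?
1.6×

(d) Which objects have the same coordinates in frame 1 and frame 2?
the cyan star, the red star, the orange square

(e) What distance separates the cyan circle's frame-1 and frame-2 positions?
2.2

The cyan circle moved from (9.2, 7.2) to (7.4, 6.0), a distance of √(1.8² + 1.2²) ≈ 2.2.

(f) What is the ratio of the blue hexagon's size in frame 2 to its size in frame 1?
0.8×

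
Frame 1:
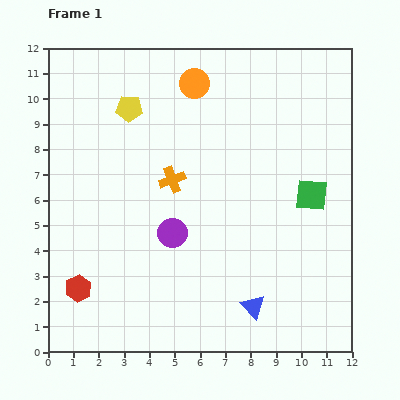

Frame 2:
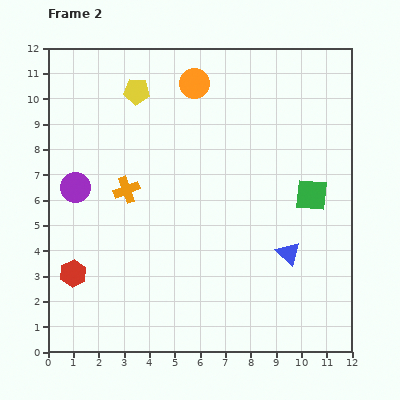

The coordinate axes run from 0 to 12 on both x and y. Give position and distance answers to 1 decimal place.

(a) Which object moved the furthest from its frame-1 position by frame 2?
the purple circle

(moved 4.2; next 2.5)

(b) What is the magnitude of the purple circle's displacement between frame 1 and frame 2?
4.2

The purple circle moved from (4.9, 4.7) to (1.1, 6.5), a distance of √(3.8² + 1.8²) ≈ 4.2.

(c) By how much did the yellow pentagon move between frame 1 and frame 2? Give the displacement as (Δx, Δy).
(0.3, 0.7)

The yellow pentagon was at (3.2, 9.6) in frame 1 and (3.5, 10.3) in frame 2.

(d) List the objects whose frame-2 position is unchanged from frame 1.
the green square, the orange circle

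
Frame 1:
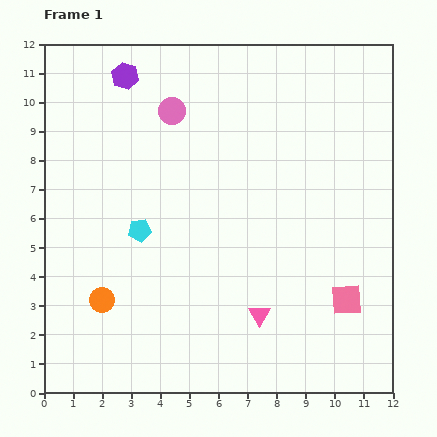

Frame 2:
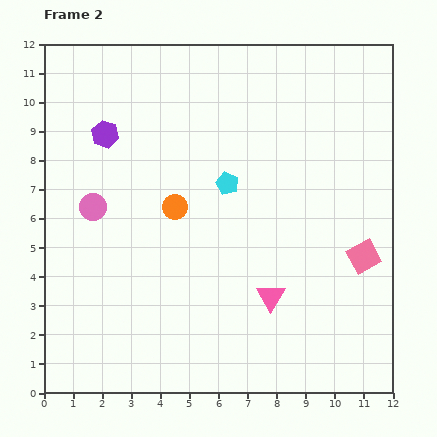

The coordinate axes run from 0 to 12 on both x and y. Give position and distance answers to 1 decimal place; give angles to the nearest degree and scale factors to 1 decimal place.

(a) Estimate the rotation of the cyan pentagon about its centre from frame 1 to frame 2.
31° clockwise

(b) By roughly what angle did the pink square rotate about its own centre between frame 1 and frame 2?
25° counter-clockwise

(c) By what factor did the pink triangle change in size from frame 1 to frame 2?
1.3×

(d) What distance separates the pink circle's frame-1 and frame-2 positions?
4.3

The pink circle moved from (4.4, 9.7) to (1.7, 6.4), a distance of √(2.7² + 3.3²) ≈ 4.3.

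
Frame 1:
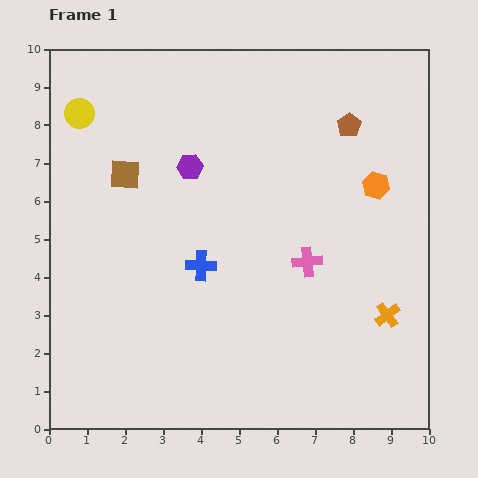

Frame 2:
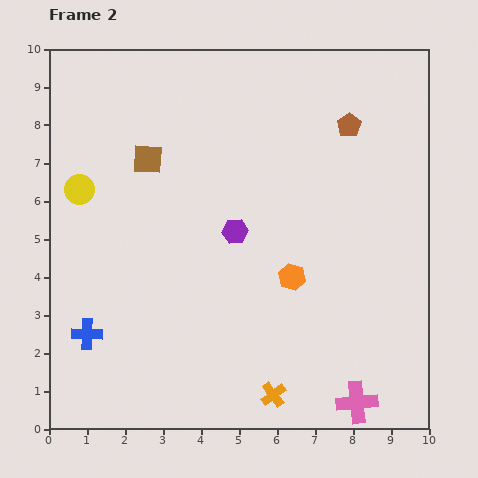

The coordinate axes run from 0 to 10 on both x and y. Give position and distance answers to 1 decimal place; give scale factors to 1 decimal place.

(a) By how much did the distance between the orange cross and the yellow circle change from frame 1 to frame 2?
-2.3

Distance in frame 1: 9.7. Distance in frame 2: 7.4.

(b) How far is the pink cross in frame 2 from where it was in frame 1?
3.9

The pink cross moved from (6.8, 4.4) to (8.1, 0.7), a distance of √(1.3² + 3.7²) ≈ 3.9.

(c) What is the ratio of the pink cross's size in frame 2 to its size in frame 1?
1.4×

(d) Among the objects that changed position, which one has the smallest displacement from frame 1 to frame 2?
the brown square

(moved 0.7)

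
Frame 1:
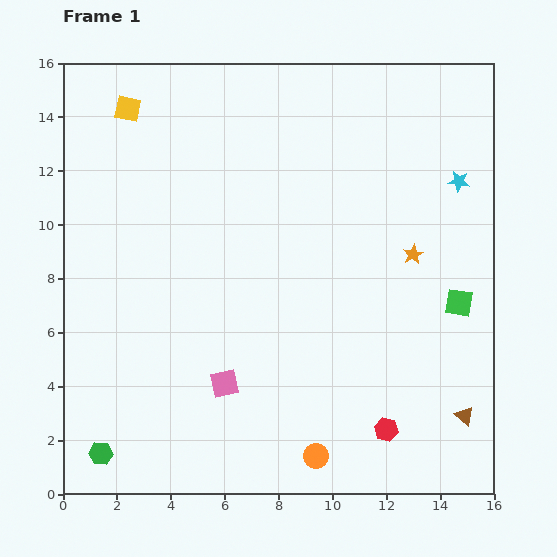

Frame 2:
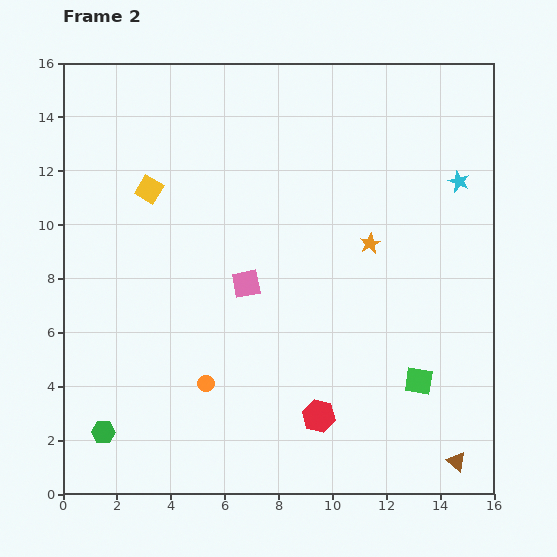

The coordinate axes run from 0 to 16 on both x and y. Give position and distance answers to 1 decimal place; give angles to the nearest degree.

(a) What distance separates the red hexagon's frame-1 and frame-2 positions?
2.5

The red hexagon moved from (12.0, 2.4) to (9.5, 2.9), a distance of √(2.5² + 0.5²) ≈ 2.5.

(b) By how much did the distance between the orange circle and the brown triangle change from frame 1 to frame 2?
+4.0

Distance in frame 1: 5.7. Distance in frame 2: 9.7.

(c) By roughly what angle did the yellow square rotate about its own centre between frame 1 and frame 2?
19° clockwise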